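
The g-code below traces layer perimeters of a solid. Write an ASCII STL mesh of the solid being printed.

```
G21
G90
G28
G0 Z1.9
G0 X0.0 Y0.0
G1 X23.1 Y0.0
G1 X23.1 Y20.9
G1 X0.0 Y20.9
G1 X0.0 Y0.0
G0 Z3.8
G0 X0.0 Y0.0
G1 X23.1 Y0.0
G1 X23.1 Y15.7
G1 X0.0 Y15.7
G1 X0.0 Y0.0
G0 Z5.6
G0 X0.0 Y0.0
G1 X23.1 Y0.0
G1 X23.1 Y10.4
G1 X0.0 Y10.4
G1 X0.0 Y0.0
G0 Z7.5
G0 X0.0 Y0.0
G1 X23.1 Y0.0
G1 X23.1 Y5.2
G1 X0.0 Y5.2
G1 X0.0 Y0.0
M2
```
solid part
  facet normal 0.0000 0.0000 -1.0000
    outer loop
      vertex 23.1 26.1 0.0
      vertex 23.1 0.0 0.0
      vertex 0.0 0.0 0.0
    endloop
  endfacet
  facet normal 0.0000 0.0000 -1.0000
    outer loop
      vertex 0.0 26.1 0.0
      vertex 23.1 26.1 0.0
      vertex 0.0 0.0 0.0
    endloop
  endfacet
  facet normal 0.0000 -1.0000 0.0000
    outer loop
      vertex 0.0 0.0 0.0
      vertex 23.1 0.0 0.0
      vertex 23.1 0.0 9.4
    endloop
  endfacet
  facet normal 0.0000 -1.0000 0.0000
    outer loop
      vertex 0.0 0.0 0.0
      vertex 23.1 0.0 9.4
      vertex 0.0 0.0 9.4
    endloop
  endfacet
  facet normal 0.0000 0.3388 0.9408
    outer loop
      vertex 0.0 0.0 9.4
      vertex 23.1 0.0 9.4
      vertex 23.1 26.1 0.0
    endloop
  endfacet
  facet normal 0.0000 0.3388 0.9408
    outer loop
      vertex 0.0 0.0 9.4
      vertex 23.1 26.1 0.0
      vertex 0.0 26.1 0.0
    endloop
  endfacet
  facet normal -1.0000 0.0000 0.0000
    outer loop
      vertex 0.0 0.0 9.4
      vertex 0.0 26.1 0.0
      vertex 0.0 0.0 0.0
    endloop
  endfacet
  facet normal 1.0000 0.0000 0.0000
    outer loop
      vertex 23.1 0.0 0.0
      vertex 23.1 26.1 0.0
      vertex 23.1 0.0 9.4
    endloop
  endfacet
endsolid part

The G0 Z moves step by Δz≈1.9 mm. The G1 loops shrink linearly with z, so the solid tapers from its base footprint up to z≈9.4. Closing with a flat bottom cap and the tapered top and triangulating gives 8 facets — a wedge (ramp): 23.1 × 26.1 mm base, rising to 9.4 mm along the y=0 edge and sloping linearly to z=0 at y=26.1.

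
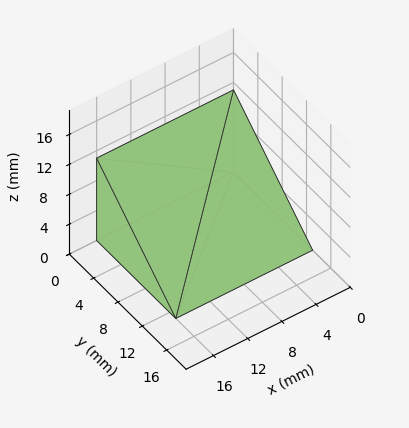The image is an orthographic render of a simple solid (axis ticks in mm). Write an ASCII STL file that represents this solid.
Reading the render: the shape is a wedge (ramp): 16 × 13 mm base, rising to 11 mm along the y=0 edge and sloping linearly to z=0 at y=13 (dimensions read to the nearest mm from the axis ticks). For the STL, each face is triangulated and given an outward normal.

solid part
  facet normal 0.0000 0.0000 -1.0000
    outer loop
      vertex 16.00 13.00 0.00
      vertex 16.00 0.00 0.00
      vertex 0.00 0.00 0.00
    endloop
  endfacet
  facet normal 0.0000 0.0000 -1.0000
    outer loop
      vertex 0.00 13.00 0.00
      vertex 16.00 13.00 0.00
      vertex 0.00 0.00 0.00
    endloop
  endfacet
  facet normal 0.0000 -1.0000 0.0000
    outer loop
      vertex 0.00 0.00 0.00
      vertex 16.00 0.00 0.00
      vertex 16.00 0.00 11.00
    endloop
  endfacet
  facet normal 0.0000 -1.0000 0.0000
    outer loop
      vertex 0.00 0.00 0.00
      vertex 16.00 0.00 11.00
      vertex 0.00 0.00 11.00
    endloop
  endfacet
  facet normal 0.0000 0.6459 0.7634
    outer loop
      vertex 0.00 0.00 11.00
      vertex 16.00 0.00 11.00
      vertex 16.00 13.00 0.00
    endloop
  endfacet
  facet normal 0.0000 0.6459 0.7634
    outer loop
      vertex 0.00 0.00 11.00
      vertex 16.00 13.00 0.00
      vertex 0.00 13.00 0.00
    endloop
  endfacet
  facet normal -1.0000 0.0000 0.0000
    outer loop
      vertex 0.00 0.00 11.00
      vertex 0.00 13.00 0.00
      vertex 0.00 0.00 0.00
    endloop
  endfacet
  facet normal 1.0000 0.0000 0.0000
    outer loop
      vertex 16.00 0.00 0.00
      vertex 16.00 13.00 0.00
      vertex 16.00 0.00 11.00
    endloop
  endfacet
endsolid part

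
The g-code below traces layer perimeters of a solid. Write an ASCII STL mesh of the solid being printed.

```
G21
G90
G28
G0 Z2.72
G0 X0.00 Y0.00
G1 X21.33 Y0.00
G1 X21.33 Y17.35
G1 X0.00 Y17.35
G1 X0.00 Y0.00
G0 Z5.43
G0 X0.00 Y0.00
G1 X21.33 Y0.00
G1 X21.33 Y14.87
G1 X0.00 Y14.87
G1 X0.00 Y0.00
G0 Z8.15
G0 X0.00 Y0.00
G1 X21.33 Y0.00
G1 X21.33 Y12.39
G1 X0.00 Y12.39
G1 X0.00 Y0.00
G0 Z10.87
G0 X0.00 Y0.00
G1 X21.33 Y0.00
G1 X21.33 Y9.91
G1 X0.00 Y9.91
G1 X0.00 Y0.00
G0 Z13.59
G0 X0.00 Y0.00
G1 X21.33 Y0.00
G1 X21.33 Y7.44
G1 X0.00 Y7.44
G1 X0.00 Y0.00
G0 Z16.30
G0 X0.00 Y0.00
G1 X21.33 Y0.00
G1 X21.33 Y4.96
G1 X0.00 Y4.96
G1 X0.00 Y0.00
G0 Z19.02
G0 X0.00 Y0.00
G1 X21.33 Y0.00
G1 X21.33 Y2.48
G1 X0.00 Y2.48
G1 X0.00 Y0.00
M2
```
solid part
  facet normal 0.0000 0.0000 -1.0000
    outer loop
      vertex 21.33 19.83 0.00
      vertex 21.33 0.00 0.00
      vertex 0.00 0.00 0.00
    endloop
  endfacet
  facet normal 0.0000 0.0000 -1.0000
    outer loop
      vertex 0.00 19.83 0.00
      vertex 21.33 19.83 0.00
      vertex 0.00 0.00 0.00
    endloop
  endfacet
  facet normal 0.0000 -1.0000 0.0000
    outer loop
      vertex 0.00 0.00 0.00
      vertex 21.33 0.00 0.00
      vertex 21.33 0.00 21.74
    endloop
  endfacet
  facet normal 0.0000 -1.0000 0.0000
    outer loop
      vertex 0.00 0.00 0.00
      vertex 21.33 0.00 21.74
      vertex 0.00 0.00 21.74
    endloop
  endfacet
  facet normal 0.0000 0.7388 0.6739
    outer loop
      vertex 0.00 0.00 21.74
      vertex 21.33 0.00 21.74
      vertex 21.33 19.83 0.00
    endloop
  endfacet
  facet normal 0.0000 0.7388 0.6739
    outer loop
      vertex 0.00 0.00 21.74
      vertex 21.33 19.83 0.00
      vertex 0.00 19.83 0.00
    endloop
  endfacet
  facet normal -1.0000 0.0000 0.0000
    outer loop
      vertex 0.00 0.00 21.74
      vertex 0.00 19.83 0.00
      vertex 0.00 0.00 0.00
    endloop
  endfacet
  facet normal 1.0000 0.0000 0.0000
    outer loop
      vertex 21.33 0.00 0.00
      vertex 21.33 19.83 0.00
      vertex 21.33 0.00 21.74
    endloop
  endfacet
endsolid part

The G0 Z moves step by Δz≈2.72 mm. The G1 loops shrink linearly with z, so the solid tapers from its base footprint up to z≈21.7. Closing with a flat bottom cap and the tapered top and triangulating gives 8 facets — a wedge (ramp): 21.3 × 19.8 mm base, rising to 21.7 mm along the y=0 edge and sloping linearly to z=0 at y=19.8.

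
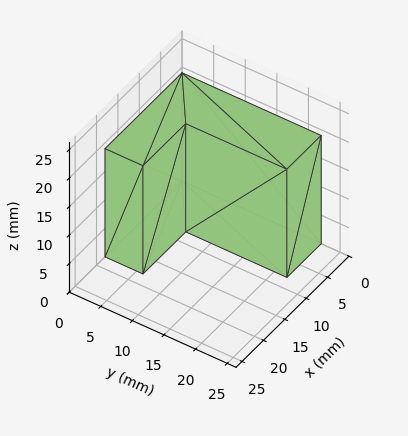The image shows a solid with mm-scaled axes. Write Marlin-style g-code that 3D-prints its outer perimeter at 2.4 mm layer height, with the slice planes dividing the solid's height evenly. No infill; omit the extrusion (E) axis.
Reading the render: the shape is an L-shaped prism: outer 18 × 22 mm, arm thicknesses ≈ 6 mm (horizontal) and 8 mm (vertical), extruded 19 mm in z (dimensions read to the nearest mm from the axis ticks). For the g-code, the solid's height is divided into equal slices at the stated Δz and each level perimeter traced with G1 moves after a G0 lift.

; perimeter-only toolpath
G21 ; units = mm
G90 ; absolute positioning
G28 ; home
; layer 1
G0 Z2.4
G0 X0.0 Y0.0
G1 X18.0 Y0.0
G1 X18.0 Y6.0
G1 X8.0 Y6.0
G1 X8.0 Y22.0
G1 X0.0 Y22.0
G1 X0.0 Y0.0
; layer 2
G0 Z4.8
G0 X0.0 Y0.0
G1 X18.0 Y0.0
G1 X18.0 Y6.0
G1 X8.0 Y6.0
G1 X8.0 Y22.0
G1 X0.0 Y22.0
G1 X0.0 Y0.0
; layer 3
G0 Z7.1
G0 X0.0 Y0.0
G1 X18.0 Y0.0
G1 X18.0 Y6.0
G1 X8.0 Y6.0
G1 X8.0 Y22.0
G1 X0.0 Y22.0
G1 X0.0 Y0.0
; layer 4
G0 Z9.5
G0 X0.0 Y0.0
G1 X18.0 Y0.0
G1 X18.0 Y6.0
G1 X8.0 Y6.0
G1 X8.0 Y22.0
G1 X0.0 Y22.0
G1 X0.0 Y0.0
; layer 5
G0 Z11.9
G0 X0.0 Y0.0
G1 X18.0 Y0.0
G1 X18.0 Y6.0
G1 X8.0 Y6.0
G1 X8.0 Y22.0
G1 X0.0 Y22.0
G1 X0.0 Y0.0
; layer 6
G0 Z14.2
G0 X0.0 Y0.0
G1 X18.0 Y0.0
G1 X18.0 Y6.0
G1 X8.0 Y6.0
G1 X8.0 Y22.0
G1 X0.0 Y22.0
G1 X0.0 Y0.0
; layer 7
G0 Z16.6
G0 X0.0 Y0.0
G1 X18.0 Y0.0
G1 X18.0 Y6.0
G1 X8.0 Y6.0
G1 X8.0 Y22.0
G1 X0.0 Y22.0
G1 X0.0 Y0.0
; layer 8
G0 Z19.0
G0 X0.0 Y0.0
G1 X18.0 Y0.0
G1 X18.0 Y6.0
G1 X8.0 Y6.0
G1 X8.0 Y22.0
G1 X0.0 Y22.0
G1 X0.0 Y0.0
M2 ; end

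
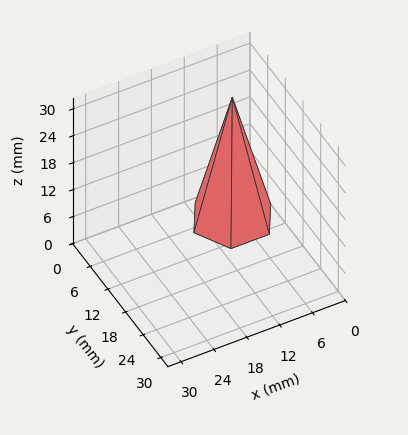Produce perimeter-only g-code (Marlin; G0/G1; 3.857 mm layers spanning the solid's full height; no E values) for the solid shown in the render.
Reading the render: the shape is a regular 6-sided pyramid, base circumscribed radius ≈ 7 mm, apex at z ≈ 27 mm (dimensions read to the nearest mm from the axis ticks). For the g-code, the solid's height is divided into equal slices at the stated Δz and each level perimeter traced with G1 moves after a G0 lift.

; perimeter-only toolpath
G21 ; units = mm
G90 ; absolute positioning
G28 ; home
; layer 1
G0 Z3.857
G0 X13.000 Y7.000
G1 X10.000 Y12.196
G1 X4.000 Y12.196
G1 X1.000 Y7.000
G1 X4.000 Y1.804
G1 X10.000 Y1.804
G1 X13.000 Y7.000
; layer 2
G0 Z7.714
G0 X12.000 Y7.000
G1 X9.500 Y11.330
G1 X4.500 Y11.330
G1 X2.000 Y7.000
G1 X4.500 Y2.670
G1 X9.500 Y2.670
G1 X12.000 Y7.000
; layer 3
G0 Z11.571
G0 X11.000 Y7.000
G1 X9.000 Y10.464
G1 X5.000 Y10.464
G1 X3.000 Y7.000
G1 X5.000 Y3.536
G1 X9.000 Y3.536
G1 X11.000 Y7.000
; layer 4
G0 Z15.429
G0 X10.000 Y7.000
G1 X8.500 Y9.598
G1 X5.500 Y9.598
G1 X4.000 Y7.000
G1 X5.500 Y4.402
G1 X8.500 Y4.402
G1 X10.000 Y7.000
; layer 5
G0 Z19.286
G0 X9.000 Y7.000
G1 X8.000 Y8.732
G1 X6.000 Y8.732
G1 X5.000 Y7.000
G1 X6.000 Y5.268
G1 X8.000 Y5.268
G1 X9.000 Y7.000
; layer 6
G0 Z23.143
G0 X8.000 Y7.000
G1 X7.500 Y7.866
G1 X6.500 Y7.866
G1 X6.000 Y7.000
G1 X6.500 Y6.134
G1 X7.500 Y6.134
G1 X8.000 Y7.000
M2 ; end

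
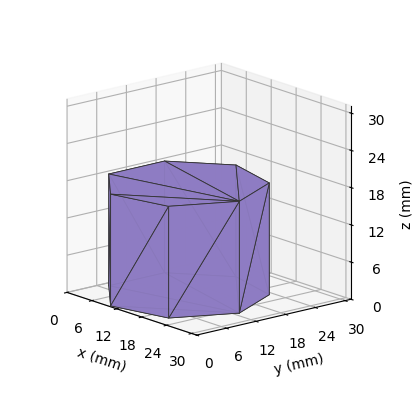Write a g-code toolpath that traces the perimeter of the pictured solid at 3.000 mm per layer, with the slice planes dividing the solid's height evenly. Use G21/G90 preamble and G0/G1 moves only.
Reading the render: the shape is a regular 7-sided prism (a cylinder approximated with 7 flat sides), circumscribed radius ≈ 13 mm, height ≈ 18 mm (dimensions read to the nearest mm from the axis ticks). For the g-code, the solid's height is divided into equal slices at the stated Δz and each level perimeter traced with G1 moves after a G0 lift.

; perimeter-only toolpath
G21 ; units = mm
G90 ; absolute positioning
G28 ; home
; layer 1
G0 Z3.000
G0 X26.000 Y13.000
G1 X21.105 Y23.164
G1 X10.107 Y25.674
G1 X1.287 Y18.640
G1 X1.287 Y7.360
G1 X10.107 Y0.326
G1 X21.105 Y2.836
G1 X26.000 Y13.000
; layer 2
G0 Z6.000
G0 X26.000 Y13.000
G1 X21.105 Y23.164
G1 X10.107 Y25.674
G1 X1.287 Y18.640
G1 X1.287 Y7.360
G1 X10.107 Y0.326
G1 X21.105 Y2.836
G1 X26.000 Y13.000
; layer 3
G0 Z9.000
G0 X26.000 Y13.000
G1 X21.105 Y23.164
G1 X10.107 Y25.674
G1 X1.287 Y18.640
G1 X1.287 Y7.360
G1 X10.107 Y0.326
G1 X21.105 Y2.836
G1 X26.000 Y13.000
; layer 4
G0 Z12.000
G0 X26.000 Y13.000
G1 X21.105 Y23.164
G1 X10.107 Y25.674
G1 X1.287 Y18.640
G1 X1.287 Y7.360
G1 X10.107 Y0.326
G1 X21.105 Y2.836
G1 X26.000 Y13.000
; layer 5
G0 Z15.000
G0 X26.000 Y13.000
G1 X21.105 Y23.164
G1 X10.107 Y25.674
G1 X1.287 Y18.640
G1 X1.287 Y7.360
G1 X10.107 Y0.326
G1 X21.105 Y2.836
G1 X26.000 Y13.000
; layer 6
G0 Z18.000
G0 X26.000 Y13.000
G1 X21.105 Y23.164
G1 X10.107 Y25.674
G1 X1.287 Y18.640
G1 X1.287 Y7.360
G1 X10.107 Y0.326
G1 X21.105 Y2.836
G1 X26.000 Y13.000
M2 ; end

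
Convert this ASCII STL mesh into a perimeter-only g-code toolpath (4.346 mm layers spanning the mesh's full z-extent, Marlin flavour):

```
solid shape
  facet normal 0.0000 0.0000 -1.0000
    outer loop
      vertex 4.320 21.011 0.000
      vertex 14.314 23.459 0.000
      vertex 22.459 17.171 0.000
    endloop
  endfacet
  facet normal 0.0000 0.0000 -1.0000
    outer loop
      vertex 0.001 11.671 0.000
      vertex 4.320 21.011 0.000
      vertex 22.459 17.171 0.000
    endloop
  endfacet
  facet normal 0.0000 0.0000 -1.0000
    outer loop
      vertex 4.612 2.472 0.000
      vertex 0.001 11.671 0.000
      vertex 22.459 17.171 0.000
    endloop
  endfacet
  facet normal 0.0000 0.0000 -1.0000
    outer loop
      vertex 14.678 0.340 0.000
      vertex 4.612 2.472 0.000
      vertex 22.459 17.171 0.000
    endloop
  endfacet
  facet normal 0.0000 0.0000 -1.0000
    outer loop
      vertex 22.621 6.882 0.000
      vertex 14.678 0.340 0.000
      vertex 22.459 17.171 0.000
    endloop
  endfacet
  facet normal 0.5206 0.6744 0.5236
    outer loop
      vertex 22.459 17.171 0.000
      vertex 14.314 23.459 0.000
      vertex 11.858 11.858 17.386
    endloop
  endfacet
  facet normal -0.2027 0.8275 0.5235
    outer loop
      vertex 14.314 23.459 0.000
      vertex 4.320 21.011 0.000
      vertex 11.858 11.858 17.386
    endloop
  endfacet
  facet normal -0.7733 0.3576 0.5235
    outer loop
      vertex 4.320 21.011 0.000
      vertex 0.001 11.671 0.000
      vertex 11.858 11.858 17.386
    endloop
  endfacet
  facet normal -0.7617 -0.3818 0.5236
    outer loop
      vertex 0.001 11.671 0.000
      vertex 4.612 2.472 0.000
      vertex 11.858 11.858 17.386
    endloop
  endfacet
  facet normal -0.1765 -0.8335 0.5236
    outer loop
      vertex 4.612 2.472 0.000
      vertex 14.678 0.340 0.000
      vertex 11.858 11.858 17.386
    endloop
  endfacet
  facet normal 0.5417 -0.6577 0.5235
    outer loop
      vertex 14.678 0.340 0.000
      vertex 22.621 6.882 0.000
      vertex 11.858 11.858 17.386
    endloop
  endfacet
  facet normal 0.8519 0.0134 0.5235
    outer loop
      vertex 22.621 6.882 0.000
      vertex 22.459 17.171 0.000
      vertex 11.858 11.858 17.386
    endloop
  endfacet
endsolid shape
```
; perimeter-only toolpath
G21 ; units = mm
G90 ; absolute positioning
G28 ; home
; layer 1
G0 Z4.346
G0 X19.809 Y15.843
G1 X13.700 Y20.559
G1 X6.205 Y18.723
G1 X2.965 Y11.718
G1 X6.424 Y4.819
G1 X13.973 Y3.220
G1 X19.930 Y8.126
G1 X19.809 Y15.843
; layer 2
G0 Z8.693
G0 X17.159 Y14.514
G1 X13.086 Y17.659
G1 X8.089 Y16.434
G1 X5.929 Y11.764
G1 X8.235 Y7.165
G1 X13.268 Y6.099
G1 X17.239 Y9.370
G1 X17.159 Y14.514
; layer 3
G0 Z13.040
G0 X14.508 Y13.186
G1 X12.472 Y14.758
G1 X9.973 Y14.146
G1 X8.894 Y11.811
G1 X10.046 Y9.511
G1 X12.563 Y8.979
G1 X14.549 Y10.614
G1 X14.508 Y13.186
M2 ; end

The solid is a regular 7-sided pyramid, base circumscribed radius ≈ 11.9 mm, apex at z ≈ 17.4 mm. Slicing at Δz = 4.346 mm — 4 equal slices spanning the solid's height, so layer i sits at z = i·h/4 — gives 3 non-empty perimeters. Each is a 7-segment closed polygon; G0 lifts to the layer z and rapids to the start vertex, then G1 traces the edges. The cross-section shrinks linearly with z (the slice at the apex is degenerate and omitted).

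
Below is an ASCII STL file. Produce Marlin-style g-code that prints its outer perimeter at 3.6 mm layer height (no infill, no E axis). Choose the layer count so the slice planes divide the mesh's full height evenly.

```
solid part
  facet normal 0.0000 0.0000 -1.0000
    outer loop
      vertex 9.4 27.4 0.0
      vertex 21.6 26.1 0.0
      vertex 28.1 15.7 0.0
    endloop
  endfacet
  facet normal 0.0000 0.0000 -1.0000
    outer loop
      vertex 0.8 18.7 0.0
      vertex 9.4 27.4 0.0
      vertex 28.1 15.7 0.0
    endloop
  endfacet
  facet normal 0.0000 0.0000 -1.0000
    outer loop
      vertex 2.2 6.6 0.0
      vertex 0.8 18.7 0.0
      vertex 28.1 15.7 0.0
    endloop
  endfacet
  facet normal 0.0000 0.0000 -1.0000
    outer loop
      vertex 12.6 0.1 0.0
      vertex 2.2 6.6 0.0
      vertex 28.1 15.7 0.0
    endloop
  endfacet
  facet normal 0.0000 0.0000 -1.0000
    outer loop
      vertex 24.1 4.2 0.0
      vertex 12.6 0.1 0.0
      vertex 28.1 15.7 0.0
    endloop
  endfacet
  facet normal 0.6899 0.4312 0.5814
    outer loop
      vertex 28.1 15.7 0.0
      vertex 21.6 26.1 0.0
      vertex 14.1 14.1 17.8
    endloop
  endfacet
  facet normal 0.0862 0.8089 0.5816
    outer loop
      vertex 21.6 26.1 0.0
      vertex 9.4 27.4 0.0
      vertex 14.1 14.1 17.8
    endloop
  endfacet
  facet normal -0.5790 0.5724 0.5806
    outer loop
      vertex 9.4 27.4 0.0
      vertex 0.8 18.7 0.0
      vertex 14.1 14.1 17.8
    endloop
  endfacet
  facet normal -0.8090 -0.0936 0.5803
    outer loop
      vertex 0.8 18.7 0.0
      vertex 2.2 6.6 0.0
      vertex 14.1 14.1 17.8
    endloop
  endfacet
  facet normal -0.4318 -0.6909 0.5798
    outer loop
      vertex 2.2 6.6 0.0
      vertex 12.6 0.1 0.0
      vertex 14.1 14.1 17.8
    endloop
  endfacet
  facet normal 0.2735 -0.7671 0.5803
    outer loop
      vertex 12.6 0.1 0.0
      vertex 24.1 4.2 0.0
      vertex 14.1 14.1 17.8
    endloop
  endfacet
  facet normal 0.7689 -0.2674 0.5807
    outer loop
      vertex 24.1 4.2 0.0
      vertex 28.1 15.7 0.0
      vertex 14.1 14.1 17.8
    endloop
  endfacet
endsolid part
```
; perimeter-only toolpath
G21 ; units = mm
G90 ; absolute positioning
G28 ; home
; layer 1
G0 Z3.6
G0 X25.3 Y15.4
G1 X20.1 Y23.7
G1 X10.3 Y24.7
G1 X3.5 Y17.8
G1 X4.6 Y8.1
G1 X12.9 Y2.9
G1 X22.1 Y6.2
G1 X25.3 Y15.4
; layer 2
G0 Z7.1
G0 X22.5 Y15.1
G1 X18.6 Y21.3
G1 X11.3 Y22.1
G1 X6.1 Y16.9
G1 X7.0 Y9.6
G1 X13.2 Y5.7
G1 X20.1 Y8.2
G1 X22.5 Y15.1
; layer 3
G0 Z10.7
G0 X19.7 Y14.7
G1 X17.1 Y18.9
G1 X12.2 Y19.4
G1 X8.8 Y15.9
G1 X9.3 Y11.1
G1 X13.5 Y8.5
G1 X18.1 Y10.1
G1 X19.7 Y14.7
; layer 4
G0 Z14.2
G0 X16.9 Y14.4
G1 X15.6 Y16.5
G1 X13.2 Y16.8
G1 X11.4 Y15.0
G1 X11.7 Y12.6
G1 X13.8 Y11.3
G1 X16.1 Y12.1
G1 X16.9 Y14.4
M2 ; end

The solid is a regular 7-sided pyramid, base circumscribed radius ≈ 14.1 mm, apex at z ≈ 17.8 mm. Slicing at Δz = 3.6 mm — 5 equal slices spanning the solid's height, so layer i sits at z = i·h/5 — gives 4 non-empty perimeters. Each is a 7-segment closed polygon; G0 lifts to the layer z and rapids to the start vertex, then G1 traces the edges. The cross-section shrinks linearly with z (the slice at the apex is degenerate and omitted).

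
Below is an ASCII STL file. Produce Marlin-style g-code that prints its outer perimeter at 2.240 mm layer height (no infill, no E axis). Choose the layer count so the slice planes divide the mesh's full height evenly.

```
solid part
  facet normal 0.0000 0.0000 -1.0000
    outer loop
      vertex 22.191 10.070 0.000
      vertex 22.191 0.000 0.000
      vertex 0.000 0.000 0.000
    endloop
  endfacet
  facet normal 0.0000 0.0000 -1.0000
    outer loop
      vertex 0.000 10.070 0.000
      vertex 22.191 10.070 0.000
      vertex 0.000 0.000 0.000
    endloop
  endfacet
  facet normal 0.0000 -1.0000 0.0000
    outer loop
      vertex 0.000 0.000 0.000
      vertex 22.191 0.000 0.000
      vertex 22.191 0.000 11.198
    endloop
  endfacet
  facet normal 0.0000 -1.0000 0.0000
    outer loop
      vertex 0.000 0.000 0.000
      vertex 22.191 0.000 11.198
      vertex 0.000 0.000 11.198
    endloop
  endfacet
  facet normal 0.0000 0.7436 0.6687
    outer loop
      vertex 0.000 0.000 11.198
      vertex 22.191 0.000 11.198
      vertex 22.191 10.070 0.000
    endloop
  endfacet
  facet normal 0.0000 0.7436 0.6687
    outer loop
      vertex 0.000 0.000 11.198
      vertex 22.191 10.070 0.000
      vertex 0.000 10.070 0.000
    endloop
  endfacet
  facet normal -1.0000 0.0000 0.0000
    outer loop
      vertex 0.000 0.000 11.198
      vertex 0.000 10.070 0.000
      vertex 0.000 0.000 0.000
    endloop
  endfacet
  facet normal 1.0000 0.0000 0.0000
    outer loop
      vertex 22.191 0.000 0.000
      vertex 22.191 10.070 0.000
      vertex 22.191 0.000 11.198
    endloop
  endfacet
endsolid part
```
; perimeter-only toolpath
G21 ; units = mm
G90 ; absolute positioning
G28 ; home
; layer 1
G0 Z2.240
G0 X0.000 Y0.000
G1 X22.191 Y0.000
G1 X22.191 Y8.056
G1 X0.000 Y8.056
G1 X0.000 Y0.000
; layer 2
G0 Z4.479
G0 X0.000 Y0.000
G1 X22.191 Y0.000
G1 X22.191 Y6.042
G1 X0.000 Y6.042
G1 X0.000 Y0.000
; layer 3
G0 Z6.719
G0 X0.000 Y0.000
G1 X22.191 Y0.000
G1 X22.191 Y4.028
G1 X0.000 Y4.028
G1 X0.000 Y0.000
; layer 4
G0 Z8.958
G0 X0.000 Y0.000
G1 X22.191 Y0.000
G1 X22.191 Y2.014
G1 X0.000 Y2.014
G1 X0.000 Y0.000
M2 ; end

The solid is a wedge (ramp): 22.2 × 10.1 mm base, rising to 11.2 mm along the y=0 edge and sloping linearly to z=0 at y=10.1. Slicing at Δz = 2.240 mm — 5 equal slices spanning the solid's height, so layer i sits at z = i·h/5 — gives 4 non-empty perimeters. Each is a 4-segment closed polygon; G0 lifts to the layer z and rapids to the start vertex, then G1 traces the edges. The cross-section shrinks linearly with z (the slice at the apex is degenerate and omitted).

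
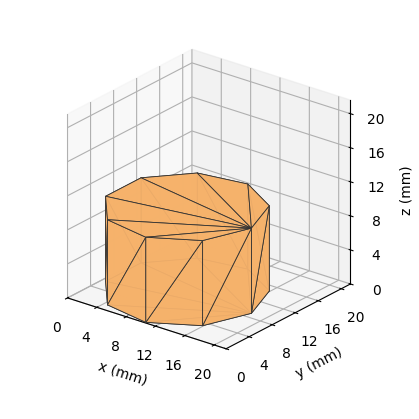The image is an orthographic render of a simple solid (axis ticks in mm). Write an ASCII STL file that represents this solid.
Reading the render: the shape is a regular 9-sided prism (a cylinder approximated with 9 flat sides), circumscribed radius ≈ 9 mm, height ≈ 10 mm (dimensions read to the nearest mm from the axis ticks). For the STL, each face is triangulated and given an outward normal.

solid part
  facet normal 0.0000 0.0000 -1.0000
    outer loop
      vertex 10.56 17.86 0.00
      vertex 15.89 14.79 0.00
      vertex 18.00 9.00 0.00
    endloop
  endfacet
  facet normal 0.0000 0.0000 -1.0000
    outer loop
      vertex 4.50 16.79 0.00
      vertex 10.56 17.86 0.00
      vertex 18.00 9.00 0.00
    endloop
  endfacet
  facet normal 0.0000 0.0000 -1.0000
    outer loop
      vertex 0.54 12.08 0.00
      vertex 4.50 16.79 0.00
      vertex 18.00 9.00 0.00
    endloop
  endfacet
  facet normal 0.0000 0.0000 -1.0000
    outer loop
      vertex 0.54 5.92 0.00
      vertex 0.54 12.08 0.00
      vertex 18.00 9.00 0.00
    endloop
  endfacet
  facet normal 0.0000 0.0000 -1.0000
    outer loop
      vertex 4.50 1.21 0.00
      vertex 0.54 5.92 0.00
      vertex 18.00 9.00 0.00
    endloop
  endfacet
  facet normal 0.0000 0.0000 -1.0000
    outer loop
      vertex 10.56 0.14 0.00
      vertex 4.50 1.21 0.00
      vertex 18.00 9.00 0.00
    endloop
  endfacet
  facet normal 0.0000 0.0000 -1.0000
    outer loop
      vertex 15.89 3.21 0.00
      vertex 10.56 0.14 0.00
      vertex 18.00 9.00 0.00
    endloop
  endfacet
  facet normal 0.0000 0.0000 1.0000
    outer loop
      vertex 18.00 9.00 10.00
      vertex 15.89 14.79 10.00
      vertex 10.56 17.86 10.00
    endloop
  endfacet
  facet normal 0.0000 0.0000 1.0000
    outer loop
      vertex 18.00 9.00 10.00
      vertex 10.56 17.86 10.00
      vertex 4.50 16.79 10.00
    endloop
  endfacet
  facet normal 0.0000 0.0000 1.0000
    outer loop
      vertex 18.00 9.00 10.00
      vertex 4.50 16.79 10.00
      vertex 0.54 12.08 10.00
    endloop
  endfacet
  facet normal 0.0000 0.0000 1.0000
    outer loop
      vertex 18.00 9.00 10.00
      vertex 0.54 12.08 10.00
      vertex 0.54 5.92 10.00
    endloop
  endfacet
  facet normal 0.0000 0.0000 1.0000
    outer loop
      vertex 18.00 9.00 10.00
      vertex 0.54 5.92 10.00
      vertex 4.50 1.21 10.00
    endloop
  endfacet
  facet normal 0.0000 0.0000 1.0000
    outer loop
      vertex 18.00 9.00 10.00
      vertex 4.50 1.21 10.00
      vertex 10.56 0.14 10.00
    endloop
  endfacet
  facet normal 0.0000 0.0000 1.0000
    outer loop
      vertex 18.00 9.00 10.00
      vertex 10.56 0.14 10.00
      vertex 15.89 3.21 10.00
    endloop
  endfacet
  facet normal 0.9396 0.3424 0.0000
    outer loop
      vertex 18.00 9.00 0.00
      vertex 15.89 14.79 0.00
      vertex 15.89 14.79 10.00
    endloop
  endfacet
  facet normal 0.9396 0.3424 0.0000
    outer loop
      vertex 18.00 9.00 0.00
      vertex 15.89 14.79 10.00
      vertex 18.00 9.00 10.00
    endloop
  endfacet
  facet normal 0.4991 0.8665 0.0000
    outer loop
      vertex 15.89 14.79 0.00
      vertex 10.56 17.86 0.00
      vertex 10.56 17.86 10.00
    endloop
  endfacet
  facet normal 0.4991 0.8665 0.0000
    outer loop
      vertex 15.89 14.79 0.00
      vertex 10.56 17.86 10.00
      vertex 15.89 14.79 10.00
    endloop
  endfacet
  facet normal -0.1739 0.9848 0.0000
    outer loop
      vertex 10.56 17.86 0.00
      vertex 4.50 16.79 0.00
      vertex 4.50 16.79 10.00
    endloop
  endfacet
  facet normal -0.1739 0.9848 0.0000
    outer loop
      vertex 10.56 17.86 0.00
      vertex 4.50 16.79 10.00
      vertex 10.56 17.86 10.00
    endloop
  endfacet
  facet normal -0.7654 0.6435 0.0000
    outer loop
      vertex 4.50 16.79 0.00
      vertex 0.54 12.08 0.00
      vertex 0.54 12.08 10.00
    endloop
  endfacet
  facet normal -0.7654 0.6435 0.0000
    outer loop
      vertex 4.50 16.79 0.00
      vertex 0.54 12.08 10.00
      vertex 4.50 16.79 10.00
    endloop
  endfacet
  facet normal -1.0000 0.0000 0.0000
    outer loop
      vertex 0.54 12.08 0.00
      vertex 0.54 5.92 0.00
      vertex 0.54 5.92 10.00
    endloop
  endfacet
  facet normal -1.0000 0.0000 0.0000
    outer loop
      vertex 0.54 12.08 0.00
      vertex 0.54 5.92 10.00
      vertex 0.54 12.08 10.00
    endloop
  endfacet
  facet normal -0.7654 -0.6435 0.0000
    outer loop
      vertex 0.54 5.92 0.00
      vertex 4.50 1.21 0.00
      vertex 4.50 1.21 10.00
    endloop
  endfacet
  facet normal -0.7654 -0.6435 0.0000
    outer loop
      vertex 0.54 5.92 0.00
      vertex 4.50 1.21 10.00
      vertex 0.54 5.92 10.00
    endloop
  endfacet
  facet normal -0.1739 -0.9848 0.0000
    outer loop
      vertex 4.50 1.21 0.00
      vertex 10.56 0.14 0.00
      vertex 10.56 0.14 10.00
    endloop
  endfacet
  facet normal -0.1739 -0.9848 0.0000
    outer loop
      vertex 4.50 1.21 0.00
      vertex 10.56 0.14 10.00
      vertex 4.50 1.21 10.00
    endloop
  endfacet
  facet normal 0.4991 -0.8665 0.0000
    outer loop
      vertex 10.56 0.14 0.00
      vertex 15.89 3.21 0.00
      vertex 15.89 3.21 10.00
    endloop
  endfacet
  facet normal 0.4991 -0.8665 0.0000
    outer loop
      vertex 10.56 0.14 0.00
      vertex 15.89 3.21 10.00
      vertex 10.56 0.14 10.00
    endloop
  endfacet
  facet normal 0.9396 -0.3424 0.0000
    outer loop
      vertex 15.89 3.21 0.00
      vertex 18.00 9.00 0.00
      vertex 18.00 9.00 10.00
    endloop
  endfacet
  facet normal 0.9396 -0.3424 0.0000
    outer loop
      vertex 15.89 3.21 0.00
      vertex 18.00 9.00 10.00
      vertex 15.89 3.21 10.00
    endloop
  endfacet
endsolid part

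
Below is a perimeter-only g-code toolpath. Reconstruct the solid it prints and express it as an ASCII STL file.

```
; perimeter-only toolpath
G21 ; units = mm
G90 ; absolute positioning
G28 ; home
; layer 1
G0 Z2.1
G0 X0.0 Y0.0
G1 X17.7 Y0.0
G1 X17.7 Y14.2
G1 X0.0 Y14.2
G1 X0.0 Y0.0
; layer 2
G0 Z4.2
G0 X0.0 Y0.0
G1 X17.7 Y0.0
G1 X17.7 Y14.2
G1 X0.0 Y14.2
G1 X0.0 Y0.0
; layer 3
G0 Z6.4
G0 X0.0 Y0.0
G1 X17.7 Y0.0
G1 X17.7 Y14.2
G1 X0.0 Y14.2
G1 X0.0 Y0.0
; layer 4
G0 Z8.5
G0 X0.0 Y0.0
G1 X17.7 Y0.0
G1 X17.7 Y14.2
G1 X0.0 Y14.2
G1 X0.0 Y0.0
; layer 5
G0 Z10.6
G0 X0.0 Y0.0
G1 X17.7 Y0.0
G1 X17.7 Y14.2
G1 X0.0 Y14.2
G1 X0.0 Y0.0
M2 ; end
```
solid part
  facet normal 0.0000 0.0000 -1.0000
    outer loop
      vertex 17.7 14.2 0.0
      vertex 17.7 0.0 0.0
      vertex 0.0 0.0 0.0
    endloop
  endfacet
  facet normal 0.0000 0.0000 -1.0000
    outer loop
      vertex 0.0 14.2 0.0
      vertex 17.7 14.2 0.0
      vertex 0.0 0.0 0.0
    endloop
  endfacet
  facet normal 0.0000 0.0000 1.0000
    outer loop
      vertex 0.0 0.0 10.6
      vertex 17.7 0.0 10.6
      vertex 17.7 14.2 10.6
    endloop
  endfacet
  facet normal 0.0000 0.0000 1.0000
    outer loop
      vertex 0.0 0.0 10.6
      vertex 17.7 14.2 10.6
      vertex 0.0 14.2 10.6
    endloop
  endfacet
  facet normal 0.0000 -1.0000 0.0000
    outer loop
      vertex 0.0 0.0 0.0
      vertex 17.7 0.0 0.0
      vertex 17.7 0.0 10.6
    endloop
  endfacet
  facet normal 0.0000 -1.0000 0.0000
    outer loop
      vertex 0.0 0.0 0.0
      vertex 17.7 0.0 10.6
      vertex 0.0 0.0 10.6
    endloop
  endfacet
  facet normal 0.0000 1.0000 0.0000
    outer loop
      vertex 17.7 14.2 10.6
      vertex 17.7 14.2 0.0
      vertex 0.0 14.2 0.0
    endloop
  endfacet
  facet normal 0.0000 1.0000 0.0000
    outer loop
      vertex 0.0 14.2 10.6
      vertex 17.7 14.2 10.6
      vertex 0.0 14.2 0.0
    endloop
  endfacet
  facet normal -1.0000 0.0000 0.0000
    outer loop
      vertex 0.0 14.2 10.6
      vertex 0.0 14.2 0.0
      vertex 0.0 0.0 0.0
    endloop
  endfacet
  facet normal -1.0000 0.0000 0.0000
    outer loop
      vertex 0.0 0.0 10.6
      vertex 0.0 14.2 10.6
      vertex 0.0 0.0 0.0
    endloop
  endfacet
  facet normal 1.0000 0.0000 0.0000
    outer loop
      vertex 17.7 0.0 0.0
      vertex 17.7 14.2 0.0
      vertex 17.7 14.2 10.6
    endloop
  endfacet
  facet normal 1.0000 0.0000 0.0000
    outer loop
      vertex 17.7 0.0 0.0
      vertex 17.7 14.2 10.6
      vertex 17.7 0.0 10.6
    endloop
  endfacet
endsolid part

The G0 Z moves step by Δz≈2.1 mm. Every layer's G1 loop is the same polygon, so the solid is a straight extrusion of it from z=0 to z≈10.6. Closing with flat bottom and top caps and triangulating gives 12 facets — a rectangular box, roughly 17.7 × 14.2 mm footprint and 10.6 mm tall.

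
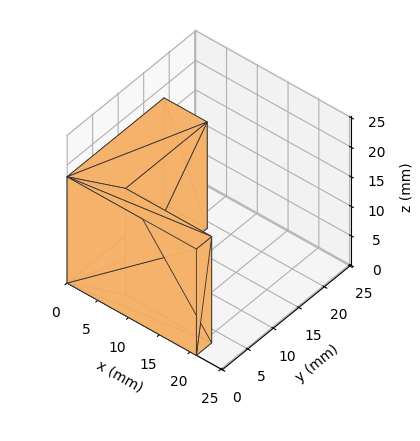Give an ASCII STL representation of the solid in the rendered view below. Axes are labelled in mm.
Reading the render: the shape is an L-shaped prism: outer 21 × 19 mm, arm thicknesses ≈ 3 mm (horizontal) and 7 mm (vertical), extruded 18 mm in z (dimensions read to the nearest mm from the axis ticks). For the STL, each face is triangulated and given an outward normal.

solid part
  facet normal 0.0000 0.0000 -1.0000
    outer loop
      vertex 21.000 3.000 0.000
      vertex 21.000 0.000 0.000
      vertex 0.000 0.000 0.000
    endloop
  endfacet
  facet normal 0.0000 0.0000 -1.0000
    outer loop
      vertex 7.000 3.000 0.000
      vertex 21.000 3.000 0.000
      vertex 0.000 0.000 0.000
    endloop
  endfacet
  facet normal 0.0000 0.0000 -1.0000
    outer loop
      vertex 7.000 19.000 0.000
      vertex 7.000 3.000 0.000
      vertex 0.000 0.000 0.000
    endloop
  endfacet
  facet normal 0.0000 0.0000 -1.0000
    outer loop
      vertex 0.000 19.000 0.000
      vertex 7.000 19.000 0.000
      vertex 0.000 0.000 0.000
    endloop
  endfacet
  facet normal 0.0000 0.0000 1.0000
    outer loop
      vertex 0.000 0.000 18.000
      vertex 21.000 0.000 18.000
      vertex 21.000 3.000 18.000
    endloop
  endfacet
  facet normal 0.0000 0.0000 1.0000
    outer loop
      vertex 0.000 0.000 18.000
      vertex 21.000 3.000 18.000
      vertex 7.000 3.000 18.000
    endloop
  endfacet
  facet normal 0.0000 0.0000 1.0000
    outer loop
      vertex 0.000 0.000 18.000
      vertex 7.000 3.000 18.000
      vertex 7.000 19.000 18.000
    endloop
  endfacet
  facet normal 0.0000 0.0000 1.0000
    outer loop
      vertex 0.000 0.000 18.000
      vertex 7.000 19.000 18.000
      vertex 0.000 19.000 18.000
    endloop
  endfacet
  facet normal 0.0000 -1.0000 0.0000
    outer loop
      vertex 0.000 0.000 0.000
      vertex 21.000 0.000 0.000
      vertex 21.000 0.000 18.000
    endloop
  endfacet
  facet normal 0.0000 -1.0000 0.0000
    outer loop
      vertex 0.000 0.000 0.000
      vertex 21.000 0.000 18.000
      vertex 0.000 0.000 18.000
    endloop
  endfacet
  facet normal 1.0000 0.0000 0.0000
    outer loop
      vertex 21.000 0.000 0.000
      vertex 21.000 3.000 0.000
      vertex 21.000 3.000 18.000
    endloop
  endfacet
  facet normal 1.0000 0.0000 0.0000
    outer loop
      vertex 21.000 0.000 0.000
      vertex 21.000 3.000 18.000
      vertex 21.000 0.000 18.000
    endloop
  endfacet
  facet normal 0.0000 1.0000 0.0000
    outer loop
      vertex 21.000 3.000 0.000
      vertex 7.000 3.000 0.000
      vertex 7.000 3.000 18.000
    endloop
  endfacet
  facet normal 0.0000 1.0000 0.0000
    outer loop
      vertex 21.000 3.000 0.000
      vertex 7.000 3.000 18.000
      vertex 21.000 3.000 18.000
    endloop
  endfacet
  facet normal 1.0000 0.0000 0.0000
    outer loop
      vertex 7.000 3.000 0.000
      vertex 7.000 19.000 0.000
      vertex 7.000 19.000 18.000
    endloop
  endfacet
  facet normal 1.0000 0.0000 0.0000
    outer loop
      vertex 7.000 3.000 0.000
      vertex 7.000 19.000 18.000
      vertex 7.000 3.000 18.000
    endloop
  endfacet
  facet normal 0.0000 1.0000 0.0000
    outer loop
      vertex 7.000 19.000 0.000
      vertex 0.000 19.000 0.000
      vertex 0.000 19.000 18.000
    endloop
  endfacet
  facet normal 0.0000 1.0000 0.0000
    outer loop
      vertex 7.000 19.000 0.000
      vertex 0.000 19.000 18.000
      vertex 7.000 19.000 18.000
    endloop
  endfacet
  facet normal -1.0000 0.0000 0.0000
    outer loop
      vertex 0.000 19.000 0.000
      vertex 0.000 0.000 0.000
      vertex 0.000 0.000 18.000
    endloop
  endfacet
  facet normal -1.0000 0.0000 0.0000
    outer loop
      vertex 0.000 19.000 0.000
      vertex 0.000 0.000 18.000
      vertex 0.000 19.000 18.000
    endloop
  endfacet
endsolid part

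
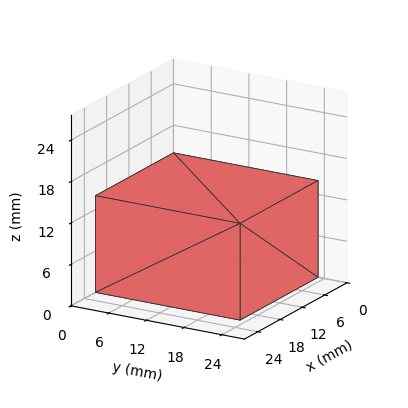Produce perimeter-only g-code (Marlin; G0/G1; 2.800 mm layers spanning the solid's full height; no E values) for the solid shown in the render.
Reading the render: the shape is a rectangular box, roughly 21 × 23 mm footprint and 14 mm tall (dimensions read to the nearest mm from the axis ticks). For the g-code, the solid's height is divided into equal slices at the stated Δz and each level perimeter traced with G1 moves after a G0 lift.

; perimeter-only toolpath
G21 ; units = mm
G90 ; absolute positioning
G28 ; home
; layer 1
G0 Z2.800
G0 X0.000 Y0.000
G1 X21.000 Y0.000
G1 X21.000 Y23.000
G1 X0.000 Y23.000
G1 X0.000 Y0.000
; layer 2
G0 Z5.600
G0 X0.000 Y0.000
G1 X21.000 Y0.000
G1 X21.000 Y23.000
G1 X0.000 Y23.000
G1 X0.000 Y0.000
; layer 3
G0 Z8.400
G0 X0.000 Y0.000
G1 X21.000 Y0.000
G1 X21.000 Y23.000
G1 X0.000 Y23.000
G1 X0.000 Y0.000
; layer 4
G0 Z11.200
G0 X0.000 Y0.000
G1 X21.000 Y0.000
G1 X21.000 Y23.000
G1 X0.000 Y23.000
G1 X0.000 Y0.000
; layer 5
G0 Z14.000
G0 X0.000 Y0.000
G1 X21.000 Y0.000
G1 X21.000 Y23.000
G1 X0.000 Y23.000
G1 X0.000 Y0.000
M2 ; end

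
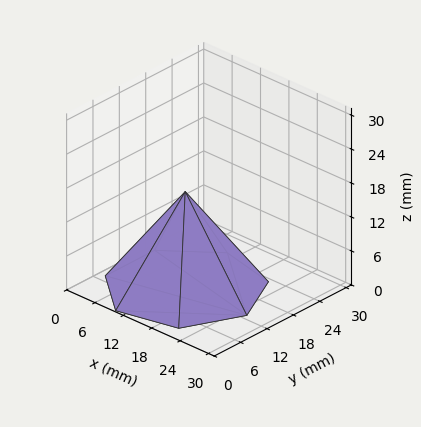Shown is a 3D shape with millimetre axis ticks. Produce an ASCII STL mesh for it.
Reading the render: the shape is a regular 7-sided pyramid, base circumscribed radius ≈ 13 mm, apex at z ≈ 17 mm (dimensions read to the nearest mm from the axis ticks). For the STL, each face is triangulated and given an outward normal.

solid part
  facet normal 0.0000 0.0000 -1.0000
    outer loop
      vertex 10.1 25.7 0.0
      vertex 21.1 23.2 0.0
      vertex 26.0 13.0 0.0
    endloop
  endfacet
  facet normal 0.0000 0.0000 -1.0000
    outer loop
      vertex 1.3 18.6 0.0
      vertex 10.1 25.7 0.0
      vertex 26.0 13.0 0.0
    endloop
  endfacet
  facet normal 0.0000 0.0000 -1.0000
    outer loop
      vertex 1.3 7.4 0.0
      vertex 1.3 18.6 0.0
      vertex 26.0 13.0 0.0
    endloop
  endfacet
  facet normal 0.0000 0.0000 -1.0000
    outer loop
      vertex 10.1 0.3 0.0
      vertex 1.3 7.4 0.0
      vertex 26.0 13.0 0.0
    endloop
  endfacet
  facet normal 0.0000 0.0000 -1.0000
    outer loop
      vertex 21.1 2.8 0.0
      vertex 10.1 0.3 0.0
      vertex 26.0 13.0 0.0
    endloop
  endfacet
  facet normal 0.7422 0.3565 0.5675
    outer loop
      vertex 26.0 13.0 0.0
      vertex 21.1 23.2 0.0
      vertex 13.0 13.0 17.0
    endloop
  endfacet
  facet normal 0.1824 0.8024 0.5683
    outer loop
      vertex 21.1 23.2 0.0
      vertex 10.1 25.7 0.0
      vertex 13.0 13.0 17.0
    endloop
  endfacet
  facet normal -0.5172 0.6410 0.5671
    outer loop
      vertex 10.1 25.7 0.0
      vertex 1.3 18.6 0.0
      vertex 13.0 13.0 17.0
    endloop
  endfacet
  facet normal -0.8238 0.0000 0.5669
    outer loop
      vertex 1.3 18.6 0.0
      vertex 1.3 7.4 0.0
      vertex 13.0 13.0 17.0
    endloop
  endfacet
  facet normal -0.5172 -0.6410 0.5671
    outer loop
      vertex 1.3 7.4 0.0
      vertex 10.1 0.3 0.0
      vertex 13.0 13.0 17.0
    endloop
  endfacet
  facet normal 0.1824 -0.8024 0.5683
    outer loop
      vertex 10.1 0.3 0.0
      vertex 21.1 2.8 0.0
      vertex 13.0 13.0 17.0
    endloop
  endfacet
  facet normal 0.7422 -0.3565 0.5675
    outer loop
      vertex 21.1 2.8 0.0
      vertex 26.0 13.0 0.0
      vertex 13.0 13.0 17.0
    endloop
  endfacet
endsolid part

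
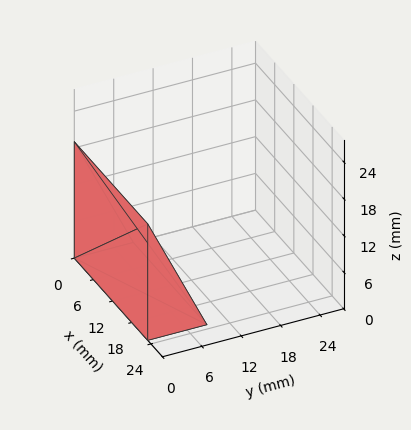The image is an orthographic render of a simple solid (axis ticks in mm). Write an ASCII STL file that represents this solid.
Reading the render: the shape is a wedge (ramp): 23 × 9 mm base, rising to 19 mm along the y=0 edge and sloping linearly to z=0 at y=9 (dimensions read to the nearest mm from the axis ticks). For the STL, each face is triangulated and given an outward normal.

solid part
  facet normal 0.0000 0.0000 -1.0000
    outer loop
      vertex 23.0 9.0 0.0
      vertex 23.0 0.0 0.0
      vertex 0.0 0.0 0.0
    endloop
  endfacet
  facet normal 0.0000 0.0000 -1.0000
    outer loop
      vertex 0.0 9.0 0.0
      vertex 23.0 9.0 0.0
      vertex 0.0 0.0 0.0
    endloop
  endfacet
  facet normal 0.0000 -1.0000 0.0000
    outer loop
      vertex 0.0 0.0 0.0
      vertex 23.0 0.0 0.0
      vertex 23.0 0.0 19.0
    endloop
  endfacet
  facet normal 0.0000 -1.0000 0.0000
    outer loop
      vertex 0.0 0.0 0.0
      vertex 23.0 0.0 19.0
      vertex 0.0 0.0 19.0
    endloop
  endfacet
  facet normal 0.0000 0.9037 0.4281
    outer loop
      vertex 0.0 0.0 19.0
      vertex 23.0 0.0 19.0
      vertex 23.0 9.0 0.0
    endloop
  endfacet
  facet normal 0.0000 0.9037 0.4281
    outer loop
      vertex 0.0 0.0 19.0
      vertex 23.0 9.0 0.0
      vertex 0.0 9.0 0.0
    endloop
  endfacet
  facet normal -1.0000 0.0000 0.0000
    outer loop
      vertex 0.0 0.0 19.0
      vertex 0.0 9.0 0.0
      vertex 0.0 0.0 0.0
    endloop
  endfacet
  facet normal 1.0000 0.0000 0.0000
    outer loop
      vertex 23.0 0.0 0.0
      vertex 23.0 9.0 0.0
      vertex 23.0 0.0 19.0
    endloop
  endfacet
endsolid part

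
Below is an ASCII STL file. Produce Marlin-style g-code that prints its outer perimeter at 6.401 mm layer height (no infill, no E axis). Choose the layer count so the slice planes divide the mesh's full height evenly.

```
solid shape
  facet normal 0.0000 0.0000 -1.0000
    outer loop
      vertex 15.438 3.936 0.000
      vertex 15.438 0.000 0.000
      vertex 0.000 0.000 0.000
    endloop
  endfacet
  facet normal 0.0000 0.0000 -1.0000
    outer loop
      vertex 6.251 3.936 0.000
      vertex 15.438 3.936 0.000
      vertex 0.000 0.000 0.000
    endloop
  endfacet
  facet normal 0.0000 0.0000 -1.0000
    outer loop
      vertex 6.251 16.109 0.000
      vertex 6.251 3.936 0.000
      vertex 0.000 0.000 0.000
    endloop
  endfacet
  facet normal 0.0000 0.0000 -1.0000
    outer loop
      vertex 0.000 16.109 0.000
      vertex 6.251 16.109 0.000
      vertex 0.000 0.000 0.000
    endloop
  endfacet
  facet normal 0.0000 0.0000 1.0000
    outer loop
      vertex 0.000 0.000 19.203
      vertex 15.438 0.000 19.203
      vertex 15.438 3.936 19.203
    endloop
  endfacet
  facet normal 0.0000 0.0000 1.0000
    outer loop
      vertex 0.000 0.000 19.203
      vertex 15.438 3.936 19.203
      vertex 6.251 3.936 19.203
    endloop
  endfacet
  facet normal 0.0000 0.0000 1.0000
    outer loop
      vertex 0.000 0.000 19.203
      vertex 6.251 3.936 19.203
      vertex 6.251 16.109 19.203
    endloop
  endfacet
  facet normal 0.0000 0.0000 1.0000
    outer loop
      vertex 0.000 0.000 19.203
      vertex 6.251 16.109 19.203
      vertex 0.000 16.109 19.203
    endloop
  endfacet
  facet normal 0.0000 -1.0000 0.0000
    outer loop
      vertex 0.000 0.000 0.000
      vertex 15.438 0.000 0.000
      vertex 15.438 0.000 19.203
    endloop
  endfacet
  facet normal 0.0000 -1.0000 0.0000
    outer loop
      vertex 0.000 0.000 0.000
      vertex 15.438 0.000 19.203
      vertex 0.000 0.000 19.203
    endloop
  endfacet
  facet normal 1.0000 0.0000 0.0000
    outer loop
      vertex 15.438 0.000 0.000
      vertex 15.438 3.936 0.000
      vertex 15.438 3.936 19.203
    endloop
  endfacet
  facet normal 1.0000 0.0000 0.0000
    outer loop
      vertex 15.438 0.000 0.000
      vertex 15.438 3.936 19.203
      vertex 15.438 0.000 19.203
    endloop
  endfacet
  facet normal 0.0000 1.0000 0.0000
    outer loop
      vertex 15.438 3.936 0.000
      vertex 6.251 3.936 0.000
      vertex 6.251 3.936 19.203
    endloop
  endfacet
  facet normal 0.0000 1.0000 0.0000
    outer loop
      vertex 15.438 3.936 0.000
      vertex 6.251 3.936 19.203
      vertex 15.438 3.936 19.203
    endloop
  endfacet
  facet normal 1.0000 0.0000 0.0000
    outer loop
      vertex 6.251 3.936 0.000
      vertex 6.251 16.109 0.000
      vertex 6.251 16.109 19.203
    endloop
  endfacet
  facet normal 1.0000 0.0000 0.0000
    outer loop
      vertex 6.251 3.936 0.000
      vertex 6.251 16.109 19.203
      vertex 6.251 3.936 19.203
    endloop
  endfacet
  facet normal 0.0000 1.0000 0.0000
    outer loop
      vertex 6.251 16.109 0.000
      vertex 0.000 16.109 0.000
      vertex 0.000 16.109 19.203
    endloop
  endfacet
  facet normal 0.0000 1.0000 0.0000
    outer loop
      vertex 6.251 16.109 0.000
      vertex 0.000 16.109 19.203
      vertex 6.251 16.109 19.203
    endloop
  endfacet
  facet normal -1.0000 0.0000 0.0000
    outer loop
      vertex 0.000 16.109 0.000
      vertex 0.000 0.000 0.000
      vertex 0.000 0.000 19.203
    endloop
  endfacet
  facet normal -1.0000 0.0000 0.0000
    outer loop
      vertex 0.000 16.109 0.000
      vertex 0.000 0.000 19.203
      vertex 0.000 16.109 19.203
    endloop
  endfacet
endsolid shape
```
; perimeter-only toolpath
G21 ; units = mm
G90 ; absolute positioning
G28 ; home
; layer 1
G0 Z6.401
G0 X0.000 Y0.000
G1 X15.438 Y0.000
G1 X15.438 Y3.936
G1 X6.251 Y3.936
G1 X6.251 Y16.109
G1 X0.000 Y16.109
G1 X0.000 Y0.000
; layer 2
G0 Z12.802
G0 X0.000 Y0.000
G1 X15.438 Y0.000
G1 X15.438 Y3.936
G1 X6.251 Y3.936
G1 X6.251 Y16.109
G1 X0.000 Y16.109
G1 X0.000 Y0.000
; layer 3
G0 Z19.203
G0 X0.000 Y0.000
G1 X15.438 Y0.000
G1 X15.438 Y3.936
G1 X6.251 Y3.936
G1 X6.251 Y16.109
G1 X0.000 Y16.109
G1 X0.000 Y0.000
M2 ; end

The solid is an L-shaped prism: outer 15.4 × 16.1 mm, arm thicknesses ≈ 3.94 mm (horizontal) and 6.25 mm (vertical), extruded 19.2 mm in z. Slicing at Δz = 6.401 mm — 3 equal slices spanning the solid's height, so layer i sits at z = i·h/3 — gives 3 non-empty perimeters. Each is a 6-segment closed polygon; G0 lifts to the layer z and rapids to the start vertex, then G1 traces the edges.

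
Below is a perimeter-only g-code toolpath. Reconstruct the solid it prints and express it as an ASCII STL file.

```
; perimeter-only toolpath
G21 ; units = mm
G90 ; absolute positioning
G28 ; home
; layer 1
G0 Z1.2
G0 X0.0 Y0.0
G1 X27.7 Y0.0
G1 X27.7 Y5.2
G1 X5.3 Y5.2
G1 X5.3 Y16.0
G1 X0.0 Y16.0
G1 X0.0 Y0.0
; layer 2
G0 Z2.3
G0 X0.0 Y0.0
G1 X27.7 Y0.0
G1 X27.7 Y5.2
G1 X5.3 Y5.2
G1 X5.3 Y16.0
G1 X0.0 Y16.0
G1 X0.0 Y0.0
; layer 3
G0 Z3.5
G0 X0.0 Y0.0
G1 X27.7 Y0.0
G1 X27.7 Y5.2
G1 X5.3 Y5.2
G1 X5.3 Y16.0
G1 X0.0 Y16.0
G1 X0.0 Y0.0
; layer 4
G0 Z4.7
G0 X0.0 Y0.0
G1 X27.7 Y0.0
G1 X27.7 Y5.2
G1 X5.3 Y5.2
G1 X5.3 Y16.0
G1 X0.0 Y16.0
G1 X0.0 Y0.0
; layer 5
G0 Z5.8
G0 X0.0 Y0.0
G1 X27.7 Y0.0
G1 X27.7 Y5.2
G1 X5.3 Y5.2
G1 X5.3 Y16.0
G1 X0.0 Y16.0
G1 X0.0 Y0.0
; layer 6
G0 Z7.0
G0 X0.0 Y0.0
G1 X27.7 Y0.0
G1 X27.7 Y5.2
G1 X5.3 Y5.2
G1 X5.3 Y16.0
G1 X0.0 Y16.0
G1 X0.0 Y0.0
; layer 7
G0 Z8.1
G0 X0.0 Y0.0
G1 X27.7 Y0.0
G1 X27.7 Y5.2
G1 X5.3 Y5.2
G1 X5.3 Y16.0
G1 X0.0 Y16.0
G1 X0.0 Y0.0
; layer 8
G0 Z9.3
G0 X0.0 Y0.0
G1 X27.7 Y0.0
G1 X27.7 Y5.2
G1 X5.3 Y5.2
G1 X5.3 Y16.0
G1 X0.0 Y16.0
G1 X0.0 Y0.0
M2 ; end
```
solid part
  facet normal 0.0000 0.0000 -1.0000
    outer loop
      vertex 27.7 5.2 0.0
      vertex 27.7 0.0 0.0
      vertex 0.0 0.0 0.0
    endloop
  endfacet
  facet normal 0.0000 0.0000 -1.0000
    outer loop
      vertex 5.3 5.2 0.0
      vertex 27.7 5.2 0.0
      vertex 0.0 0.0 0.0
    endloop
  endfacet
  facet normal 0.0000 0.0000 -1.0000
    outer loop
      vertex 5.3 16.0 0.0
      vertex 5.3 5.2 0.0
      vertex 0.0 0.0 0.0
    endloop
  endfacet
  facet normal 0.0000 0.0000 -1.0000
    outer loop
      vertex 0.0 16.0 0.0
      vertex 5.3 16.0 0.0
      vertex 0.0 0.0 0.0
    endloop
  endfacet
  facet normal 0.0000 0.0000 1.0000
    outer loop
      vertex 0.0 0.0 9.3
      vertex 27.7 0.0 9.3
      vertex 27.7 5.2 9.3
    endloop
  endfacet
  facet normal 0.0000 0.0000 1.0000
    outer loop
      vertex 0.0 0.0 9.3
      vertex 27.7 5.2 9.3
      vertex 5.3 5.2 9.3
    endloop
  endfacet
  facet normal 0.0000 0.0000 1.0000
    outer loop
      vertex 0.0 0.0 9.3
      vertex 5.3 5.2 9.3
      vertex 5.3 16.0 9.3
    endloop
  endfacet
  facet normal 0.0000 0.0000 1.0000
    outer loop
      vertex 0.0 0.0 9.3
      vertex 5.3 16.0 9.3
      vertex 0.0 16.0 9.3
    endloop
  endfacet
  facet normal 0.0000 -1.0000 0.0000
    outer loop
      vertex 0.0 0.0 0.0
      vertex 27.7 0.0 0.0
      vertex 27.7 0.0 9.3
    endloop
  endfacet
  facet normal 0.0000 -1.0000 0.0000
    outer loop
      vertex 0.0 0.0 0.0
      vertex 27.7 0.0 9.3
      vertex 0.0 0.0 9.3
    endloop
  endfacet
  facet normal 1.0000 0.0000 0.0000
    outer loop
      vertex 27.7 0.0 0.0
      vertex 27.7 5.2 0.0
      vertex 27.7 5.2 9.3
    endloop
  endfacet
  facet normal 1.0000 0.0000 0.0000
    outer loop
      vertex 27.7 0.0 0.0
      vertex 27.7 5.2 9.3
      vertex 27.7 0.0 9.3
    endloop
  endfacet
  facet normal 0.0000 1.0000 0.0000
    outer loop
      vertex 27.7 5.2 0.0
      vertex 5.3 5.2 0.0
      vertex 5.3 5.2 9.3
    endloop
  endfacet
  facet normal 0.0000 1.0000 0.0000
    outer loop
      vertex 27.7 5.2 0.0
      vertex 5.3 5.2 9.3
      vertex 27.7 5.2 9.3
    endloop
  endfacet
  facet normal 1.0000 0.0000 0.0000
    outer loop
      vertex 5.3 5.2 0.0
      vertex 5.3 16.0 0.0
      vertex 5.3 16.0 9.3
    endloop
  endfacet
  facet normal 1.0000 0.0000 0.0000
    outer loop
      vertex 5.3 5.2 0.0
      vertex 5.3 16.0 9.3
      vertex 5.3 5.2 9.3
    endloop
  endfacet
  facet normal 0.0000 1.0000 0.0000
    outer loop
      vertex 5.3 16.0 0.0
      vertex 0.0 16.0 0.0
      vertex 0.0 16.0 9.3
    endloop
  endfacet
  facet normal 0.0000 1.0000 0.0000
    outer loop
      vertex 5.3 16.0 0.0
      vertex 0.0 16.0 9.3
      vertex 5.3 16.0 9.3
    endloop
  endfacet
  facet normal -1.0000 0.0000 0.0000
    outer loop
      vertex 0.0 16.0 0.0
      vertex 0.0 0.0 0.0
      vertex 0.0 0.0 9.3
    endloop
  endfacet
  facet normal -1.0000 0.0000 0.0000
    outer loop
      vertex 0.0 16.0 0.0
      vertex 0.0 0.0 9.3
      vertex 0.0 16.0 9.3
    endloop
  endfacet
endsolid part

The G0 Z moves step by Δz≈1.2 mm. Every layer's G1 loop is the same polygon, so the solid is a straight extrusion of it from z=0 to z≈9.3. Closing with flat bottom and top caps and triangulating gives 20 facets — an L-shaped prism: outer 27.7 × 16 mm, arm thicknesses ≈ 5.2 mm (horizontal) and 5.3 mm (vertical), extruded 9.3 mm in z.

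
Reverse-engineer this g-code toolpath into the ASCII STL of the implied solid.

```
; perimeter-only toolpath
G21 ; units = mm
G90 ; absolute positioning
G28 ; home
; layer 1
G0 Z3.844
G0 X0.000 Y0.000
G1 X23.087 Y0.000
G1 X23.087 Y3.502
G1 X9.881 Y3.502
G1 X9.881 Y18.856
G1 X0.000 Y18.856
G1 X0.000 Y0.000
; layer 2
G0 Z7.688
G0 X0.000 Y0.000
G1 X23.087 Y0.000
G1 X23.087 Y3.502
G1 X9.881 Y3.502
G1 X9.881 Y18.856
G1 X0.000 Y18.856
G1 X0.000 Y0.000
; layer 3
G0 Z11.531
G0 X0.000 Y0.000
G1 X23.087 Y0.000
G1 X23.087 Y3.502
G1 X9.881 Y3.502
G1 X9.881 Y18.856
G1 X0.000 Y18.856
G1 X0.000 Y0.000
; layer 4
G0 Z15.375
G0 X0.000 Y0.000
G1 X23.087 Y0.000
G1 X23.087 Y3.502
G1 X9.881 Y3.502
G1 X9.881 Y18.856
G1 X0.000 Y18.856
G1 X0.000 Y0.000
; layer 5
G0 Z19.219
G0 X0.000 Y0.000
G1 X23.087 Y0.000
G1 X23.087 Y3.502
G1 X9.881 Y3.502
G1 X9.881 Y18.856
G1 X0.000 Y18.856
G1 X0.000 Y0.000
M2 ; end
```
solid part
  facet normal 0.0000 0.0000 -1.0000
    outer loop
      vertex 23.087 3.502 0.000
      vertex 23.087 0.000 0.000
      vertex 0.000 0.000 0.000
    endloop
  endfacet
  facet normal 0.0000 0.0000 -1.0000
    outer loop
      vertex 9.881 3.502 0.000
      vertex 23.087 3.502 0.000
      vertex 0.000 0.000 0.000
    endloop
  endfacet
  facet normal 0.0000 0.0000 -1.0000
    outer loop
      vertex 9.881 18.856 0.000
      vertex 9.881 3.502 0.000
      vertex 0.000 0.000 0.000
    endloop
  endfacet
  facet normal 0.0000 0.0000 -1.0000
    outer loop
      vertex 0.000 18.856 0.000
      vertex 9.881 18.856 0.000
      vertex 0.000 0.000 0.000
    endloop
  endfacet
  facet normal 0.0000 0.0000 1.0000
    outer loop
      vertex 0.000 0.000 19.219
      vertex 23.087 0.000 19.219
      vertex 23.087 3.502 19.219
    endloop
  endfacet
  facet normal 0.0000 0.0000 1.0000
    outer loop
      vertex 0.000 0.000 19.219
      vertex 23.087 3.502 19.219
      vertex 9.881 3.502 19.219
    endloop
  endfacet
  facet normal 0.0000 0.0000 1.0000
    outer loop
      vertex 0.000 0.000 19.219
      vertex 9.881 3.502 19.219
      vertex 9.881 18.856 19.219
    endloop
  endfacet
  facet normal 0.0000 0.0000 1.0000
    outer loop
      vertex 0.000 0.000 19.219
      vertex 9.881 18.856 19.219
      vertex 0.000 18.856 19.219
    endloop
  endfacet
  facet normal 0.0000 -1.0000 0.0000
    outer loop
      vertex 0.000 0.000 0.000
      vertex 23.087 0.000 0.000
      vertex 23.087 0.000 19.219
    endloop
  endfacet
  facet normal 0.0000 -1.0000 0.0000
    outer loop
      vertex 0.000 0.000 0.000
      vertex 23.087 0.000 19.219
      vertex 0.000 0.000 19.219
    endloop
  endfacet
  facet normal 1.0000 0.0000 0.0000
    outer loop
      vertex 23.087 0.000 0.000
      vertex 23.087 3.502 0.000
      vertex 23.087 3.502 19.219
    endloop
  endfacet
  facet normal 1.0000 0.0000 0.0000
    outer loop
      vertex 23.087 0.000 0.000
      vertex 23.087 3.502 19.219
      vertex 23.087 0.000 19.219
    endloop
  endfacet
  facet normal 0.0000 1.0000 0.0000
    outer loop
      vertex 23.087 3.502 0.000
      vertex 9.881 3.502 0.000
      vertex 9.881 3.502 19.219
    endloop
  endfacet
  facet normal 0.0000 1.0000 0.0000
    outer loop
      vertex 23.087 3.502 0.000
      vertex 9.881 3.502 19.219
      vertex 23.087 3.502 19.219
    endloop
  endfacet
  facet normal 1.0000 0.0000 0.0000
    outer loop
      vertex 9.881 3.502 0.000
      vertex 9.881 18.856 0.000
      vertex 9.881 18.856 19.219
    endloop
  endfacet
  facet normal 1.0000 0.0000 0.0000
    outer loop
      vertex 9.881 3.502 0.000
      vertex 9.881 18.856 19.219
      vertex 9.881 3.502 19.219
    endloop
  endfacet
  facet normal 0.0000 1.0000 0.0000
    outer loop
      vertex 9.881 18.856 0.000
      vertex 0.000 18.856 0.000
      vertex 0.000 18.856 19.219
    endloop
  endfacet
  facet normal 0.0000 1.0000 0.0000
    outer loop
      vertex 9.881 18.856 0.000
      vertex 0.000 18.856 19.219
      vertex 9.881 18.856 19.219
    endloop
  endfacet
  facet normal -1.0000 0.0000 0.0000
    outer loop
      vertex 0.000 18.856 0.000
      vertex 0.000 0.000 0.000
      vertex 0.000 0.000 19.219
    endloop
  endfacet
  facet normal -1.0000 0.0000 0.0000
    outer loop
      vertex 0.000 18.856 0.000
      vertex 0.000 0.000 19.219
      vertex 0.000 18.856 19.219
    endloop
  endfacet
endsolid part

The G0 Z moves step by Δz≈3.844 mm. Every layer's G1 loop is the same polygon, so the solid is a straight extrusion of it from z=0 to z≈19.2. Closing with flat bottom and top caps and triangulating gives 20 facets — an L-shaped prism: outer 23.1 × 18.9 mm, arm thicknesses ≈ 3.5 mm (horizontal) and 9.88 mm (vertical), extruded 19.2 mm in z.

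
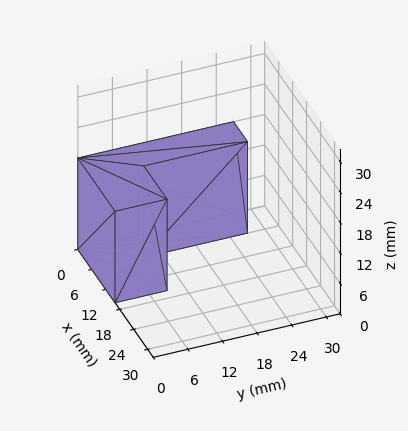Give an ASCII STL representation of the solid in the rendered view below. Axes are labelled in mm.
Reading the render: the shape is an L-shaped prism: outer 16 × 27 mm, arm thicknesses ≈ 9 mm (horizontal) and 6 mm (vertical), extruded 18 mm in z (dimensions read to the nearest mm from the axis ticks). For the STL, each face is triangulated and given an outward normal.

solid part
  facet normal 0.0000 0.0000 -1.0000
    outer loop
      vertex 16.0 9.0 0.0
      vertex 16.0 0.0 0.0
      vertex 0.0 0.0 0.0
    endloop
  endfacet
  facet normal 0.0000 0.0000 -1.0000
    outer loop
      vertex 6.0 9.0 0.0
      vertex 16.0 9.0 0.0
      vertex 0.0 0.0 0.0
    endloop
  endfacet
  facet normal 0.0000 0.0000 -1.0000
    outer loop
      vertex 6.0 27.0 0.0
      vertex 6.0 9.0 0.0
      vertex 0.0 0.0 0.0
    endloop
  endfacet
  facet normal 0.0000 0.0000 -1.0000
    outer loop
      vertex 0.0 27.0 0.0
      vertex 6.0 27.0 0.0
      vertex 0.0 0.0 0.0
    endloop
  endfacet
  facet normal 0.0000 0.0000 1.0000
    outer loop
      vertex 0.0 0.0 18.0
      vertex 16.0 0.0 18.0
      vertex 16.0 9.0 18.0
    endloop
  endfacet
  facet normal 0.0000 0.0000 1.0000
    outer loop
      vertex 0.0 0.0 18.0
      vertex 16.0 9.0 18.0
      vertex 6.0 9.0 18.0
    endloop
  endfacet
  facet normal 0.0000 0.0000 1.0000
    outer loop
      vertex 0.0 0.0 18.0
      vertex 6.0 9.0 18.0
      vertex 6.0 27.0 18.0
    endloop
  endfacet
  facet normal 0.0000 0.0000 1.0000
    outer loop
      vertex 0.0 0.0 18.0
      vertex 6.0 27.0 18.0
      vertex 0.0 27.0 18.0
    endloop
  endfacet
  facet normal 0.0000 -1.0000 0.0000
    outer loop
      vertex 0.0 0.0 0.0
      vertex 16.0 0.0 0.0
      vertex 16.0 0.0 18.0
    endloop
  endfacet
  facet normal 0.0000 -1.0000 0.0000
    outer loop
      vertex 0.0 0.0 0.0
      vertex 16.0 0.0 18.0
      vertex 0.0 0.0 18.0
    endloop
  endfacet
  facet normal 1.0000 0.0000 0.0000
    outer loop
      vertex 16.0 0.0 0.0
      vertex 16.0 9.0 0.0
      vertex 16.0 9.0 18.0
    endloop
  endfacet
  facet normal 1.0000 0.0000 0.0000
    outer loop
      vertex 16.0 0.0 0.0
      vertex 16.0 9.0 18.0
      vertex 16.0 0.0 18.0
    endloop
  endfacet
  facet normal 0.0000 1.0000 0.0000
    outer loop
      vertex 16.0 9.0 0.0
      vertex 6.0 9.0 0.0
      vertex 6.0 9.0 18.0
    endloop
  endfacet
  facet normal 0.0000 1.0000 0.0000
    outer loop
      vertex 16.0 9.0 0.0
      vertex 6.0 9.0 18.0
      vertex 16.0 9.0 18.0
    endloop
  endfacet
  facet normal 1.0000 0.0000 0.0000
    outer loop
      vertex 6.0 9.0 0.0
      vertex 6.0 27.0 0.0
      vertex 6.0 27.0 18.0
    endloop
  endfacet
  facet normal 1.0000 0.0000 0.0000
    outer loop
      vertex 6.0 9.0 0.0
      vertex 6.0 27.0 18.0
      vertex 6.0 9.0 18.0
    endloop
  endfacet
  facet normal 0.0000 1.0000 0.0000
    outer loop
      vertex 6.0 27.0 0.0
      vertex 0.0 27.0 0.0
      vertex 0.0 27.0 18.0
    endloop
  endfacet
  facet normal 0.0000 1.0000 0.0000
    outer loop
      vertex 6.0 27.0 0.0
      vertex 0.0 27.0 18.0
      vertex 6.0 27.0 18.0
    endloop
  endfacet
  facet normal -1.0000 0.0000 0.0000
    outer loop
      vertex 0.0 27.0 0.0
      vertex 0.0 0.0 0.0
      vertex 0.0 0.0 18.0
    endloop
  endfacet
  facet normal -1.0000 0.0000 0.0000
    outer loop
      vertex 0.0 27.0 0.0
      vertex 0.0 0.0 18.0
      vertex 0.0 27.0 18.0
    endloop
  endfacet
endsolid part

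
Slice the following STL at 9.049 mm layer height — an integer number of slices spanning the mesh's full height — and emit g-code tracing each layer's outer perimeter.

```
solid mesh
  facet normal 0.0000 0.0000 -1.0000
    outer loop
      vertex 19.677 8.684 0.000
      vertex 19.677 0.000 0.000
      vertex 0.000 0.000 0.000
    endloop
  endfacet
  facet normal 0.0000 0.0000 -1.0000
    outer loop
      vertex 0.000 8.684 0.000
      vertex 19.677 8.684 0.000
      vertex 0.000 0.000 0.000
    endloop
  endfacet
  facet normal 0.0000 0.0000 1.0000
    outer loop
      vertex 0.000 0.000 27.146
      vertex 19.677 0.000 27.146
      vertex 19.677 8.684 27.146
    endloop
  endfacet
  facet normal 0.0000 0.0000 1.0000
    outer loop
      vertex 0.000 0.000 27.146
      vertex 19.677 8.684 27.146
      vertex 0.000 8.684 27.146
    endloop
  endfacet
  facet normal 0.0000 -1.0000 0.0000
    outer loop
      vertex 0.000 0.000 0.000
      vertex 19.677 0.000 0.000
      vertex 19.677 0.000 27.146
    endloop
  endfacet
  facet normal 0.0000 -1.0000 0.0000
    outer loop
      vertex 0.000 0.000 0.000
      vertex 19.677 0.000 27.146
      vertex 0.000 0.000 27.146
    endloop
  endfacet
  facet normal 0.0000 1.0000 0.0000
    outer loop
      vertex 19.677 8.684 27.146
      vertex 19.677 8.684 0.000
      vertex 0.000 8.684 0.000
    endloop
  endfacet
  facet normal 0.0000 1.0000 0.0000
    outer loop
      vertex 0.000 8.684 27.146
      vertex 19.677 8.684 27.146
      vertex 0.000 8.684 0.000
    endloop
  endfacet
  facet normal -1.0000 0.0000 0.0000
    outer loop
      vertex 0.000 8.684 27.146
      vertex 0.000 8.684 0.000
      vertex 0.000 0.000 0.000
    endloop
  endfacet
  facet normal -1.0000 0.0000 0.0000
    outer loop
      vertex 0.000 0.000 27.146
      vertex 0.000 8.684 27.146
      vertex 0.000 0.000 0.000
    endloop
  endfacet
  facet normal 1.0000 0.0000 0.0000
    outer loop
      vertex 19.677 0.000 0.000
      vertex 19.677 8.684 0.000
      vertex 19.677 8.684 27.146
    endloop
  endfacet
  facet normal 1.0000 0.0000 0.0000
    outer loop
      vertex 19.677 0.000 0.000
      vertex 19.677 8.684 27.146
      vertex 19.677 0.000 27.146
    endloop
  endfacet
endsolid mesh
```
; perimeter-only toolpath
G21 ; units = mm
G90 ; absolute positioning
G28 ; home
; layer 1
G0 Z9.049
G0 X0.000 Y0.000
G1 X19.677 Y0.000
G1 X19.677 Y8.684
G1 X0.000 Y8.684
G1 X0.000 Y0.000
; layer 2
G0 Z18.097
G0 X0.000 Y0.000
G1 X19.677 Y0.000
G1 X19.677 Y8.684
G1 X0.000 Y8.684
G1 X0.000 Y0.000
; layer 3
G0 Z27.146
G0 X0.000 Y0.000
G1 X19.677 Y0.000
G1 X19.677 Y8.684
G1 X0.000 Y8.684
G1 X0.000 Y0.000
M2 ; end

The solid is a rectangular box, roughly 19.7 × 8.68 mm footprint and 27.1 mm tall. Slicing at Δz = 9.049 mm — 3 equal slices spanning the solid's height, so layer i sits at z = i·h/3 — gives 3 non-empty perimeters. Each is a 4-segment closed polygon; G0 lifts to the layer z and rapids to the start vertex, then G1 traces the edges.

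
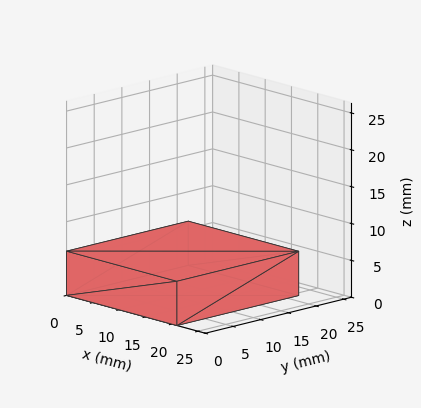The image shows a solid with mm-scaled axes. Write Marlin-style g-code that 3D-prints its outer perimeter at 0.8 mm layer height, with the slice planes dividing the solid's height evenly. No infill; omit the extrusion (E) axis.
Reading the render: the shape is a rectangular box, roughly 21 × 22 mm footprint and 6 mm tall (dimensions read to the nearest mm from the axis ticks). For the g-code, the solid's height is divided into equal slices at the stated Δz and each level perimeter traced with G1 moves after a G0 lift.

; perimeter-only toolpath
G21 ; units = mm
G90 ; absolute positioning
G28 ; home
; layer 1
G0 Z0.8
G0 X0.0 Y0.0
G1 X21.0 Y0.0
G1 X21.0 Y22.0
G1 X0.0 Y22.0
G1 X0.0 Y0.0
; layer 2
G0 Z1.5
G0 X0.0 Y0.0
G1 X21.0 Y0.0
G1 X21.0 Y22.0
G1 X0.0 Y22.0
G1 X0.0 Y0.0
; layer 3
G0 Z2.2
G0 X0.0 Y0.0
G1 X21.0 Y0.0
G1 X21.0 Y22.0
G1 X0.0 Y22.0
G1 X0.0 Y0.0
; layer 4
G0 Z3.0
G0 X0.0 Y0.0
G1 X21.0 Y0.0
G1 X21.0 Y22.0
G1 X0.0 Y22.0
G1 X0.0 Y0.0
; layer 5
G0 Z3.8
G0 X0.0 Y0.0
G1 X21.0 Y0.0
G1 X21.0 Y22.0
G1 X0.0 Y22.0
G1 X0.0 Y0.0
; layer 6
G0 Z4.5
G0 X0.0 Y0.0
G1 X21.0 Y0.0
G1 X21.0 Y22.0
G1 X0.0 Y22.0
G1 X0.0 Y0.0
; layer 7
G0 Z5.2
G0 X0.0 Y0.0
G1 X21.0 Y0.0
G1 X21.0 Y22.0
G1 X0.0 Y22.0
G1 X0.0 Y0.0
; layer 8
G0 Z6.0
G0 X0.0 Y0.0
G1 X21.0 Y0.0
G1 X21.0 Y22.0
G1 X0.0 Y22.0
G1 X0.0 Y0.0
M2 ; end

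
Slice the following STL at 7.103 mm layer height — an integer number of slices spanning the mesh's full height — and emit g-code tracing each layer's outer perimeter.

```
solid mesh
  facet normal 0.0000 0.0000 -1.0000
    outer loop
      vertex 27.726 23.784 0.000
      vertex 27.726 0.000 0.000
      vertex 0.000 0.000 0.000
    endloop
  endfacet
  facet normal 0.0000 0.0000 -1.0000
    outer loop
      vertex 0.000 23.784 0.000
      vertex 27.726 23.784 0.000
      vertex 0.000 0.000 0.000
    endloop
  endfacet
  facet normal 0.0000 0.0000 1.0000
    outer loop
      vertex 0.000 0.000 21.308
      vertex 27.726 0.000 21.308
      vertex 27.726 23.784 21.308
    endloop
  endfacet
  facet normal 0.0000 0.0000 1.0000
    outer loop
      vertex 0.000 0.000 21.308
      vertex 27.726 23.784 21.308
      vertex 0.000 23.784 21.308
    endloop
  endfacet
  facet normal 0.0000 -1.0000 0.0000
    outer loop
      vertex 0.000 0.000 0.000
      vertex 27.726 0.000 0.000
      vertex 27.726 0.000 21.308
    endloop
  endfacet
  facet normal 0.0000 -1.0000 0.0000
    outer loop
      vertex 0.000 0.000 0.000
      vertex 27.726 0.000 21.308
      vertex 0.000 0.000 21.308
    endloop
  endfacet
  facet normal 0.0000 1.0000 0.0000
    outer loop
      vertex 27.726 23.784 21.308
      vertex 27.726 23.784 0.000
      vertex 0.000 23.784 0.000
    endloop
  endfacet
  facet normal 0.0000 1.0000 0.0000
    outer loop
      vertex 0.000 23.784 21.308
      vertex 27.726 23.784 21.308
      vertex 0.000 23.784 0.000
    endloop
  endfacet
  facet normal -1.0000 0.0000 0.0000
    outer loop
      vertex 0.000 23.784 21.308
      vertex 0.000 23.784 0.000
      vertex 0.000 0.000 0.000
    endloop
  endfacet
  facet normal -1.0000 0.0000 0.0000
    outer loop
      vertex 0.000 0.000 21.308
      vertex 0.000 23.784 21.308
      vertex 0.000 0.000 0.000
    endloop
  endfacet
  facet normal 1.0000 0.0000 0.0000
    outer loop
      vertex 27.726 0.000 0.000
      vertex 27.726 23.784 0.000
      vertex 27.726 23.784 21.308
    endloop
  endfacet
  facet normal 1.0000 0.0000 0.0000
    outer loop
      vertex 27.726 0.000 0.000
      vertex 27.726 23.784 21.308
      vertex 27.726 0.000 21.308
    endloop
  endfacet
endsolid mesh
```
; perimeter-only toolpath
G21 ; units = mm
G90 ; absolute positioning
G28 ; home
; layer 1
G0 Z7.103
G0 X0.000 Y0.000
G1 X27.726 Y0.000
G1 X27.726 Y23.784
G1 X0.000 Y23.784
G1 X0.000 Y0.000
; layer 2
G0 Z14.205
G0 X0.000 Y0.000
G1 X27.726 Y0.000
G1 X27.726 Y23.784
G1 X0.000 Y23.784
G1 X0.000 Y0.000
; layer 3
G0 Z21.308
G0 X0.000 Y0.000
G1 X27.726 Y0.000
G1 X27.726 Y23.784
G1 X0.000 Y23.784
G1 X0.000 Y0.000
M2 ; end

The solid is a rectangular box, roughly 27.7 × 23.8 mm footprint and 21.3 mm tall. Slicing at Δz = 7.103 mm — 3 equal slices spanning the solid's height, so layer i sits at z = i·h/3 — gives 3 non-empty perimeters. Each is a 4-segment closed polygon; G0 lifts to the layer z and rapids to the start vertex, then G1 traces the edges.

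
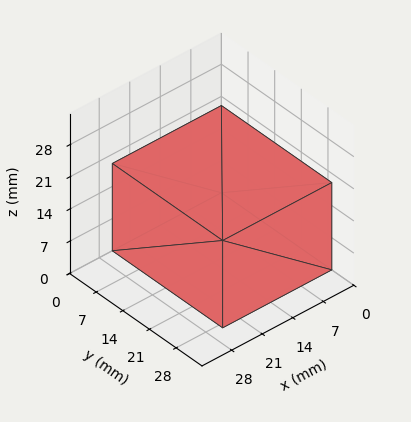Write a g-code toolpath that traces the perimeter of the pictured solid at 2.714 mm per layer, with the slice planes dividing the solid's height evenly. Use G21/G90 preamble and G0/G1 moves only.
Reading the render: the shape is a rectangular box, roughly 25 × 29 mm footprint and 19 mm tall (dimensions read to the nearest mm from the axis ticks). For the g-code, the solid's height is divided into equal slices at the stated Δz and each level perimeter traced with G1 moves after a G0 lift.

; perimeter-only toolpath
G21 ; units = mm
G90 ; absolute positioning
G28 ; home
; layer 1
G0 Z2.714
G0 X0.000 Y0.000
G1 X25.000 Y0.000
G1 X25.000 Y29.000
G1 X0.000 Y29.000
G1 X0.000 Y0.000
; layer 2
G0 Z5.429
G0 X0.000 Y0.000
G1 X25.000 Y0.000
G1 X25.000 Y29.000
G1 X0.000 Y29.000
G1 X0.000 Y0.000
; layer 3
G0 Z8.143
G0 X0.000 Y0.000
G1 X25.000 Y0.000
G1 X25.000 Y29.000
G1 X0.000 Y29.000
G1 X0.000 Y0.000
; layer 4
G0 Z10.857
G0 X0.000 Y0.000
G1 X25.000 Y0.000
G1 X25.000 Y29.000
G1 X0.000 Y29.000
G1 X0.000 Y0.000
; layer 5
G0 Z13.571
G0 X0.000 Y0.000
G1 X25.000 Y0.000
G1 X25.000 Y29.000
G1 X0.000 Y29.000
G1 X0.000 Y0.000
; layer 6
G0 Z16.286
G0 X0.000 Y0.000
G1 X25.000 Y0.000
G1 X25.000 Y29.000
G1 X0.000 Y29.000
G1 X0.000 Y0.000
; layer 7
G0 Z19.000
G0 X0.000 Y0.000
G1 X25.000 Y0.000
G1 X25.000 Y29.000
G1 X0.000 Y29.000
G1 X0.000 Y0.000
M2 ; end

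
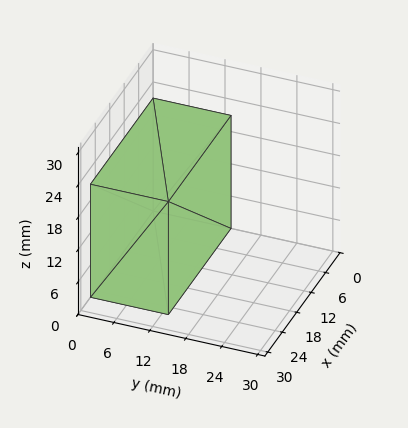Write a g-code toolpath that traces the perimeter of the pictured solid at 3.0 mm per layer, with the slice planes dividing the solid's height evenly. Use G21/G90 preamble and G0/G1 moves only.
Reading the render: the shape is a rectangular box, roughly 26 × 13 mm footprint and 21 mm tall (dimensions read to the nearest mm from the axis ticks). For the g-code, the solid's height is divided into equal slices at the stated Δz and each level perimeter traced with G1 moves after a G0 lift.

; perimeter-only toolpath
G21 ; units = mm
G90 ; absolute positioning
G28 ; home
; layer 1
G0 Z3.0
G0 X0.0 Y0.0
G1 X26.0 Y0.0
G1 X26.0 Y13.0
G1 X0.0 Y13.0
G1 X0.0 Y0.0
; layer 2
G0 Z6.0
G0 X0.0 Y0.0
G1 X26.0 Y0.0
G1 X26.0 Y13.0
G1 X0.0 Y13.0
G1 X0.0 Y0.0
; layer 3
G0 Z9.0
G0 X0.0 Y0.0
G1 X26.0 Y0.0
G1 X26.0 Y13.0
G1 X0.0 Y13.0
G1 X0.0 Y0.0
; layer 4
G0 Z12.0
G0 X0.0 Y0.0
G1 X26.0 Y0.0
G1 X26.0 Y13.0
G1 X0.0 Y13.0
G1 X0.0 Y0.0
; layer 5
G0 Z15.0
G0 X0.0 Y0.0
G1 X26.0 Y0.0
G1 X26.0 Y13.0
G1 X0.0 Y13.0
G1 X0.0 Y0.0
; layer 6
G0 Z18.0
G0 X0.0 Y0.0
G1 X26.0 Y0.0
G1 X26.0 Y13.0
G1 X0.0 Y13.0
G1 X0.0 Y0.0
; layer 7
G0 Z21.0
G0 X0.0 Y0.0
G1 X26.0 Y0.0
G1 X26.0 Y13.0
G1 X0.0 Y13.0
G1 X0.0 Y0.0
M2 ; end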